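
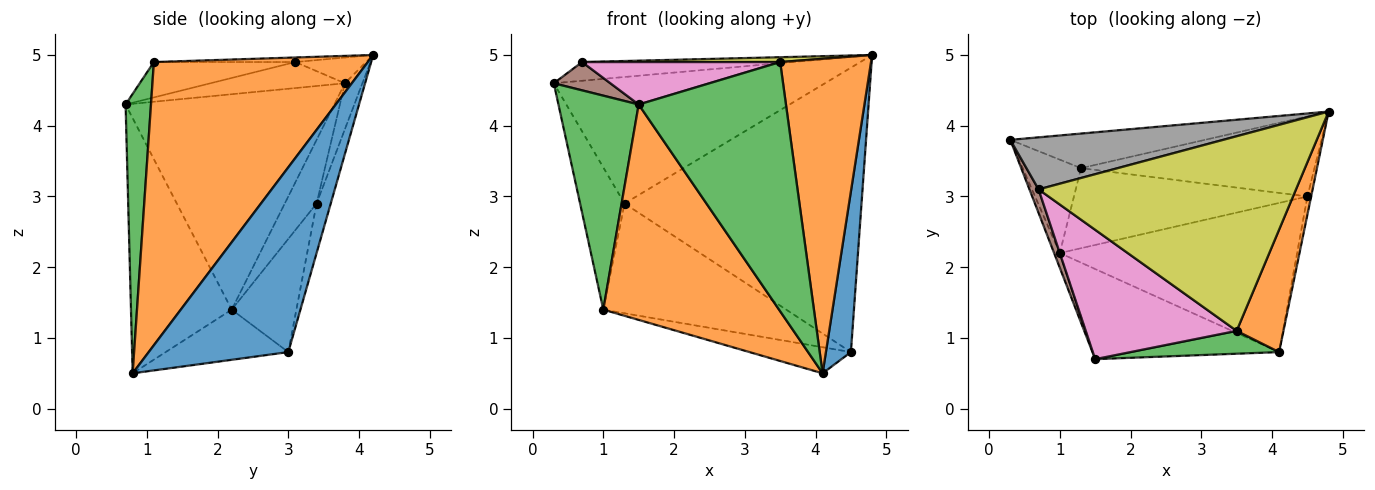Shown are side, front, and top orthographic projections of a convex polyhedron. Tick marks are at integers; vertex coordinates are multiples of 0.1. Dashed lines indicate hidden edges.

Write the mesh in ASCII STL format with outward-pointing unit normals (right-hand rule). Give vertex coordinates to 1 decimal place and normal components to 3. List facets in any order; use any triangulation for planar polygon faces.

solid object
 facet normal 0.984 -0.176 -0.020
  outer loop
   vertex 4.5 3.0 0.8
   vertex 4.8 4.2 5.0
   vertex 4.1 0.8 0.5
  endloop
 endfacet
 facet normal 0.910 -0.386 0.150
  outer loop
   vertex 3.5 1.1 4.9
   vertex 4.1 0.8 0.5
   vertex 4.8 4.2 5.0
  endloop
 endfacet
 facet normal 0.169 -0.981 0.090
  outer loop
   vertex 3.5 1.1 4.9
   vertex 1.5 0.7 4.3
   vertex 4.1 0.8 0.5
  endloop
 endfacet
 facet normal -0.062 0.963 -0.263
  outer loop
   vertex 1.3 3.4 2.9
   vertex 0.3 3.8 4.6
   vertex 4.8 4.2 5.0
  endloop
 endfacet
 facet normal -0.057 0.961 -0.270
  outer loop
   vertex 1.3 3.4 2.9
   vertex 4.8 4.2 5.0
   vertex 4.5 3.0 0.8
  endloop
 endfacet
 facet normal -0.877 -0.369 0.308
  outer loop
   vertex 0.7 3.1 4.9
   vertex 0.3 3.8 4.6
   vertex 1.5 0.7 4.3
  endloop
 endfacet
 facet normal -0.217 -0.304 0.927
  outer loop
   vertex 0.7 3.1 4.9
   vertex 1.5 0.7 4.3
   vertex 3.5 1.1 4.9
  endloop
 endfacet
 facet normal -0.113 0.336 0.935
  outer loop
   vertex 0.7 3.1 4.9
   vertex 4.8 4.2 5.0
   vertex 0.3 3.8 4.6
  endloop
 endfacet
 facet normal -0.018 -0.025 1.000
  outer loop
   vertex 0.7 3.1 4.9
   vertex 3.5 1.1 4.9
   vertex 4.8 4.2 5.0
  endloop
 endfacet
 facet normal -0.204 0.169 -0.964
  outer loop
   vertex 1.0 2.2 1.4
   vertex 4.5 3.0 0.8
   vertex 4.1 0.8 0.5
  endloop
 endfacet
 facet normal -0.275 0.777 -0.567
  outer loop
   vertex 1.0 2.2 1.4
   vertex 1.3 3.4 2.9
   vertex 4.5 3.0 0.8
  endloop
 endfacet
 facet normal -0.467 -0.816 -0.341
  outer loop
   vertex 1.0 2.2 1.4
   vertex 4.1 0.8 0.5
   vertex 1.5 0.7 4.3
  endloop
 endfacet
 facet normal -0.933 -0.359 -0.025
  outer loop
   vertex 1.0 2.2 1.4
   vertex 1.5 0.7 4.3
   vertex 0.3 3.8 4.6
  endloop
 endfacet
 facet normal -0.514 0.717 -0.471
  outer loop
   vertex 1.0 2.2 1.4
   vertex 0.3 3.8 4.6
   vertex 1.3 3.4 2.9
  endloop
 endfacet
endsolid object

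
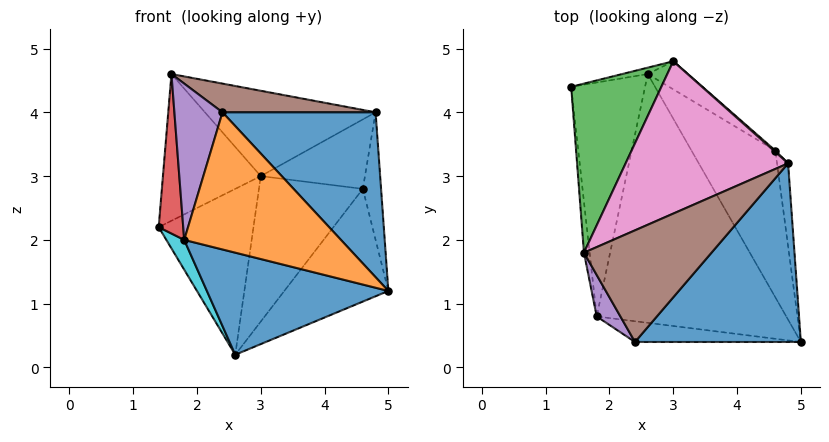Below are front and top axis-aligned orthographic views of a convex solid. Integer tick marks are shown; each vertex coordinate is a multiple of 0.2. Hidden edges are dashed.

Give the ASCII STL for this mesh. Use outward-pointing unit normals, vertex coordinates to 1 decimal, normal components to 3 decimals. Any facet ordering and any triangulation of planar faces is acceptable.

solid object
 facet normal 0.621 -0.532 0.576
  outer loop
   vertex 4.8 3.2 4.0
   vertex 2.4 0.4 4.0
   vertex 5.0 0.4 1.2
  endloop
 endfacet
 facet normal -0.159 -0.976 -0.148
  outer loop
   vertex 1.8 0.8 2.0
   vertex 5.0 0.4 1.2
   vertex 2.4 0.4 4.0
  endloop
 endfacet
 facet normal -0.476 0.576 0.664
  outer loop
   vertex 1.6 1.8 4.6
   vertex 3.0 4.8 3.0
   vertex 1.4 4.4 2.2
  endloop
 endfacet
 facet normal -0.993 -0.108 -0.035
  outer loop
   vertex 1.6 1.8 4.6
   vertex 1.4 4.4 2.2
   vertex 1.8 0.8 2.0
  endloop
 endfacet
 facet normal -0.832 -0.536 0.142
  outer loop
   vertex 1.6 1.8 4.6
   vertex 1.8 0.8 2.0
   vertex 2.4 0.4 4.0
  endloop
 endfacet
 facet normal 0.279 -0.239 0.930
  outer loop
   vertex 1.6 1.8 4.6
   vertex 2.4 0.4 4.0
   vertex 4.8 3.2 4.0
  endloop
 endfacet
 facet normal -0.050 0.488 0.871
  outer loop
   vertex 1.6 1.8 4.6
   vertex 4.8 3.2 4.0
   vertex 3.0 4.8 3.0
  endloop
 endfacet
 facet normal 0.972 0.198 -0.129
  outer loop
   vertex 4.6 3.4 2.8
   vertex 4.8 3.2 4.0
   vertex 5.0 0.4 1.2
  endloop
 endfacet
 facet normal 0.660 0.752 0.015
  outer loop
   vertex 4.6 3.4 2.8
   vertex 3.0 4.8 3.0
   vertex 4.8 3.2 4.0
  endloop
 endfacet
 facet normal -0.853 -0.066 -0.518
  outer loop
   vertex 2.6 4.6 0.2
   vertex 1.8 0.8 2.0
   vertex 1.4 4.4 2.2
  endloop
 endfacet
 facet normal -0.269 -0.366 -0.891
  outer loop
   vertex 2.6 4.6 0.2
   vertex 5.0 0.4 1.2
   vertex 1.8 0.8 2.0
  endloop
 endfacet
 facet normal -0.225 0.974 -0.037
  outer loop
   vertex 2.6 4.6 0.2
   vertex 1.4 4.4 2.2
   vertex 3.0 4.8 3.0
  endloop
 endfacet
 facet normal 0.813 0.355 -0.462
  outer loop
   vertex 2.6 4.6 0.2
   vertex 4.6 3.4 2.8
   vertex 5.0 0.4 1.2
  endloop
 endfacet
 facet normal 0.641 0.754 -0.145
  outer loop
   vertex 2.6 4.6 0.2
   vertex 3.0 4.8 3.0
   vertex 4.6 3.4 2.8
  endloop
 endfacet
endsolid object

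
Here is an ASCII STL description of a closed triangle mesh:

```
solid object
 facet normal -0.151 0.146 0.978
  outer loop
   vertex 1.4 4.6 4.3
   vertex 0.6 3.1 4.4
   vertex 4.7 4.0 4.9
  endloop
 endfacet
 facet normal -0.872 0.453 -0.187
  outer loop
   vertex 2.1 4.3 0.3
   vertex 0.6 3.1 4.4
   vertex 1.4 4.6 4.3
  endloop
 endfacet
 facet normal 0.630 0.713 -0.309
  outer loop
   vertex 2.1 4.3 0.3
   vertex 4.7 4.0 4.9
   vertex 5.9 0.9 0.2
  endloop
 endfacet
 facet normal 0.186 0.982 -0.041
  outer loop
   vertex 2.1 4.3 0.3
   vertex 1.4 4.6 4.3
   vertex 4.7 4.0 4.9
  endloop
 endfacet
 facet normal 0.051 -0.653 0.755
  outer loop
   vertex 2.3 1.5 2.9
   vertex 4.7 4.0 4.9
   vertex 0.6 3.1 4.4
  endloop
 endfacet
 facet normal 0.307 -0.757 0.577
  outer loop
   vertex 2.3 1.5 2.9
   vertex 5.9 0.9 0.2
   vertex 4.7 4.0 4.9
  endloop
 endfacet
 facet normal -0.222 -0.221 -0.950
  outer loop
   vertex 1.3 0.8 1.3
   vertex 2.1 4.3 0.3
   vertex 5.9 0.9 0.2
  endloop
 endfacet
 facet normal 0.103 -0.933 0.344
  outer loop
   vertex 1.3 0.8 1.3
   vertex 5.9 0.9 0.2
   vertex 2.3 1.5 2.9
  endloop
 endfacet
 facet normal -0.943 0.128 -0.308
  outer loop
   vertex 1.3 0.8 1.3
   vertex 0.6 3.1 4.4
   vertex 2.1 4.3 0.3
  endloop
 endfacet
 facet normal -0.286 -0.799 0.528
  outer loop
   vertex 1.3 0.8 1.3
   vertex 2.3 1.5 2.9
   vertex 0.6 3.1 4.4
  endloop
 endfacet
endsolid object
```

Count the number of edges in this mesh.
15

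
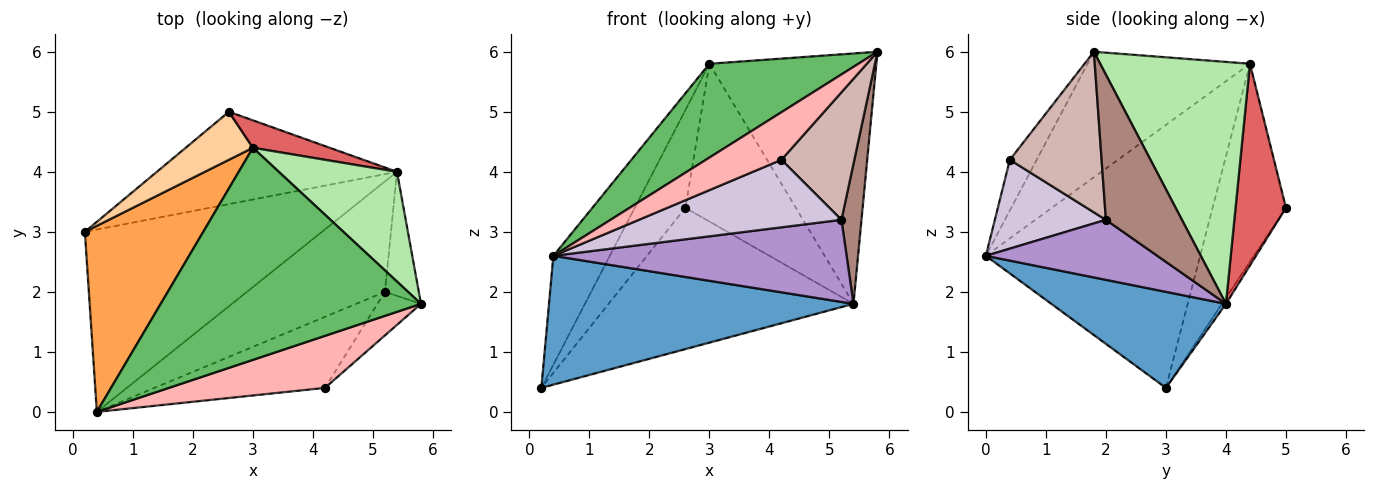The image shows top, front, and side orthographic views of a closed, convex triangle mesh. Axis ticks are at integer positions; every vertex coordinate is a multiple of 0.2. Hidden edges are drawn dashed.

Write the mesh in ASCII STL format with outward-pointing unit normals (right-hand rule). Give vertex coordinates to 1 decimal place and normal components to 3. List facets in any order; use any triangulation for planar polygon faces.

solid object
 facet normal 0.314 -0.548 -0.775
  outer loop
   vertex 5.4 4.0 1.8
   vertex 0.4 0.0 2.6
   vertex 0.2 3.0 0.4
  endloop
 endfacet
 facet normal -0.014 0.837 -0.547
  outer loop
   vertex 5.4 4.0 1.8
   vertex 0.2 3.0 0.4
   vertex 2.6 5.0 3.4
  endloop
 endfacet
 facet normal -0.887 0.234 0.399
  outer loop
   vertex 3.0 4.4 5.8
   vertex 0.2 3.0 0.4
   vertex 0.4 0.0 2.6
  endloop
 endfacet
 facet normal -0.792 0.547 0.269
  outer loop
   vertex 3.0 4.4 5.8
   vertex 2.6 5.0 3.4
   vertex 0.2 3.0 0.4
  endloop
 endfacet
 facet normal -0.403 -0.370 0.837
  outer loop
   vertex 3.0 4.4 5.8
   vertex 0.4 0.0 2.6
   vertex 5.8 1.8 6.0
  endloop
 endfacet
 facet normal 0.635 0.708 0.310
  outer loop
   vertex 3.0 4.4 5.8
   vertex 5.8 1.8 6.0
   vertex 5.4 4.0 1.8
  endloop
 endfacet
 facet normal 0.410 0.899 0.156
  outer loop
   vertex 3.0 4.4 5.8
   vertex 5.4 4.0 1.8
   vertex 2.6 5.0 3.4
  endloop
 endfacet
 facet normal -0.233 -0.656 0.718
  outer loop
   vertex 4.2 0.4 4.2
   vertex 5.8 1.8 6.0
   vertex 0.4 0.0 2.6
  endloop
 endfacet
 facet normal 0.329 -0.563 -0.758
  outer loop
   vertex 5.2 2.0 3.2
   vertex 0.4 0.0 2.6
   vertex 5.4 4.0 1.8
  endloop
 endfacet
 facet normal 0.353 -0.645 -0.678
  outer loop
   vertex 5.2 2.0 3.2
   vertex 4.2 0.4 4.2
   vertex 0.4 0.0 2.6
  endloop
 endfacet
 facet normal 0.943 -0.248 -0.220
  outer loop
   vertex 5.2 2.0 3.2
   vertex 5.4 4.0 1.8
   vertex 5.8 1.8 6.0
  endloop
 endfacet
 facet normal 0.766 -0.608 -0.208
  outer loop
   vertex 5.2 2.0 3.2
   vertex 5.8 1.8 6.0
   vertex 4.2 0.4 4.2
  endloop
 endfacet
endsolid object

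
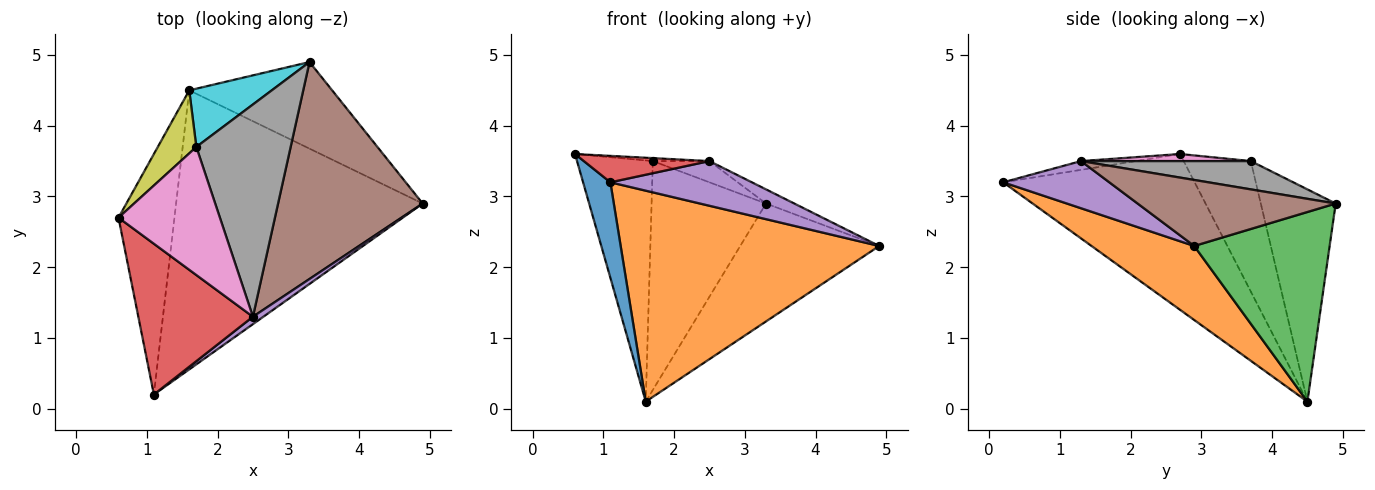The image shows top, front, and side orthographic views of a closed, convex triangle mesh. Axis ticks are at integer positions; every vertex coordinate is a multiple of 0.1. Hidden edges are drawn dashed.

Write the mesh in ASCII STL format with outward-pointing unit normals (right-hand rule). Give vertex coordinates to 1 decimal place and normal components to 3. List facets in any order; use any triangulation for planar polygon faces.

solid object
 facet normal -0.933 -0.133 -0.335
  outer loop
   vertex 1.6 4.5 0.1
   vertex 1.1 0.2 3.2
   vertex 0.6 2.7 3.6
  endloop
 endfacet
 facet normal 0.233 -0.586 -0.776
  outer loop
   vertex 1.6 4.5 0.1
   vertex 4.9 2.9 2.3
   vertex 1.1 0.2 3.2
  endloop
 endfacet
 facet normal 0.618 0.634 -0.466
  outer loop
   vertex 3.3 4.9 2.9
   vertex 4.9 2.9 2.3
   vertex 1.6 4.5 0.1
  endloop
 endfacet
 facet normal -0.075 -0.172 0.982
  outer loop
   vertex 2.5 1.3 3.5
   vertex 0.6 2.7 3.6
   vertex 1.1 0.2 3.2
  endloop
 endfacet
 facet normal 0.595 -0.793 0.132
  outer loop
   vertex 2.5 1.3 3.5
   vertex 1.1 0.2 3.2
   vertex 4.9 2.9 2.3
  endloop
 endfacet
 facet normal 0.415 0.059 0.908
  outer loop
   vertex 2.5 1.3 3.5
   vertex 4.9 2.9 2.3
   vertex 3.3 4.9 2.9
  endloop
 endfacet
 facet normal 0.070 0.023 0.997
  outer loop
   vertex 1.7 3.7 3.5
   vertex 0.6 2.7 3.6
   vertex 2.5 1.3 3.5
  endloop
 endfacet
 facet normal 0.286 0.095 0.953
  outer loop
   vertex 1.7 3.7 3.5
   vertex 2.5 1.3 3.5
   vertex 3.3 4.9 2.9
  endloop
 endfacet
 facet normal -0.651 0.735 0.192
  outer loop
   vertex 1.7 3.7 3.5
   vertex 1.6 4.5 0.1
   vertex 0.6 2.7 3.6
  endloop
 endfacet
 facet normal -0.536 0.818 0.208
  outer loop
   vertex 1.7 3.7 3.5
   vertex 3.3 4.9 2.9
   vertex 1.6 4.5 0.1
  endloop
 endfacet
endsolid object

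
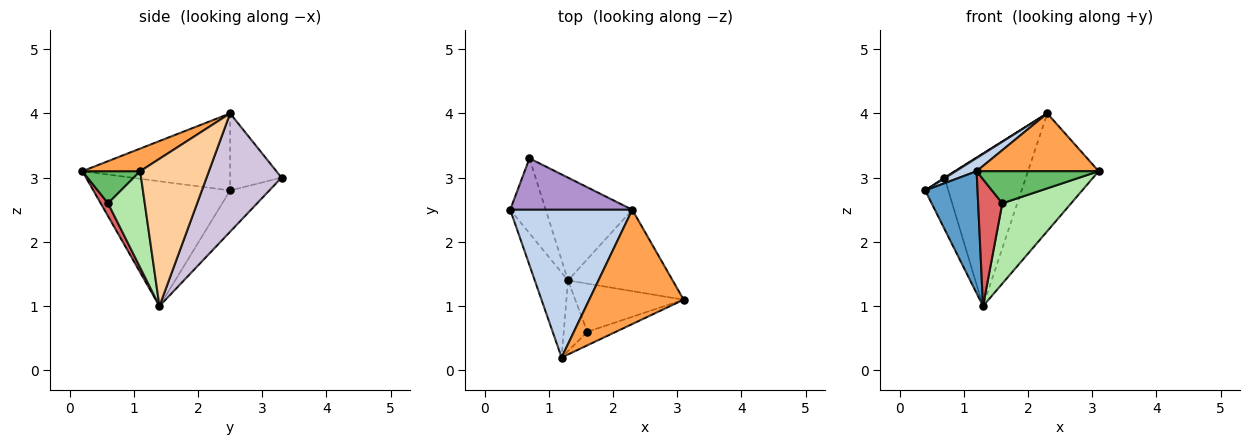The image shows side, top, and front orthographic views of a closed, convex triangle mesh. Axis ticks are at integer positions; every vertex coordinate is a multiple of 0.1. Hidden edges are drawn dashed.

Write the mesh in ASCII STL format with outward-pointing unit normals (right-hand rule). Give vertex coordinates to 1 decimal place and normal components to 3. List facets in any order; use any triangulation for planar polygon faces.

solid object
 facet normal -0.906 -0.347 -0.241
  outer loop
   vertex 1.3 1.4 1.0
   vertex 1.2 0.2 3.1
   vertex 0.4 2.5 2.8
  endloop
 endfacet
 facet normal -0.532 -0.075 0.843
  outer loop
   vertex 2.3 2.5 4.0
   vertex 0.4 2.5 2.8
   vertex 1.2 0.2 3.1
  endloop
 endfacet
 facet normal 0.209 -0.441 0.873
  outer loop
   vertex 2.3 2.5 4.0
   vertex 1.2 0.2 3.1
   vertex 3.1 1.1 3.1
  endloop
 endfacet
 facet normal 0.625 0.642 -0.444
  outer loop
   vertex 2.3 2.5 4.0
   vertex 3.1 1.1 3.1
   vertex 1.3 1.4 1.0
  endloop
 endfacet
 facet normal 0.400 -0.845 -0.356
  outer loop
   vertex 1.6 0.6 2.6
   vertex 3.1 1.1 3.1
   vertex 1.2 0.2 3.1
  endloop
 endfacet
 facet normal 0.416 -0.780 -0.468
  outer loop
   vertex 1.6 0.6 2.6
   vertex 1.3 1.4 1.0
   vertex 3.1 1.1 3.1
  endloop
 endfacet
 facet normal 0.257 -0.844 -0.470
  outer loop
   vertex 1.6 0.6 2.6
   vertex 1.2 0.2 3.1
   vertex 1.3 1.4 1.0
  endloop
 endfacet
 facet normal -0.692 0.408 -0.595
  outer loop
   vertex 0.7 3.3 3.0
   vertex 1.3 1.4 1.0
   vertex 0.4 2.5 2.8
  endloop
 endfacet
 facet normal -0.534 -0.011 0.845
  outer loop
   vertex 0.7 3.3 3.0
   vertex 0.4 2.5 2.8
   vertex 2.3 2.5 4.0
  endloop
 endfacet
 facet normal 0.607 0.659 -0.444
  outer loop
   vertex 0.7 3.3 3.0
   vertex 2.3 2.5 4.0
   vertex 1.3 1.4 1.0
  endloop
 endfacet
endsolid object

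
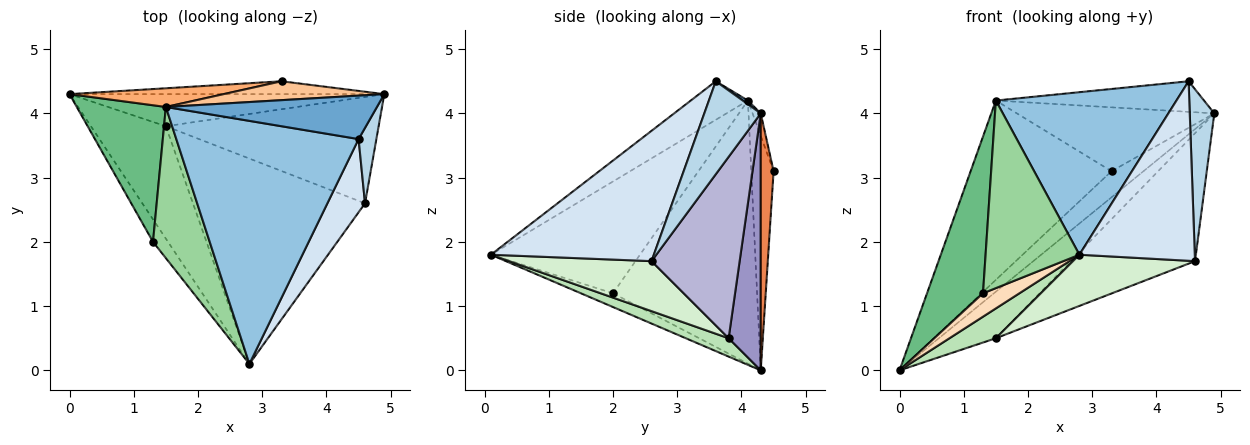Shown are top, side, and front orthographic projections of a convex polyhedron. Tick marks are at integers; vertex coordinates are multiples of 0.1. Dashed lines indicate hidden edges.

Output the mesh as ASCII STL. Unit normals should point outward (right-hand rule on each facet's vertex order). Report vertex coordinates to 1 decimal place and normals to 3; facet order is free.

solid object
 facet normal 0.014 0.576 0.817
  outer loop
   vertex 1.5 4.1 4.2
   vertex 4.5 3.6 4.5
   vertex 4.9 4.3 4.0
  endloop
 endfacet
 facet normal -0.173 -0.547 0.819
  outer loop
   vertex 1.5 4.1 4.2
   vertex 2.8 0.1 1.8
   vertex 4.5 3.6 4.5
  endloop
 endfacet
 facet normal 0.903 -0.393 0.173
  outer loop
   vertex 4.6 2.6 1.7
   vertex 4.9 4.3 4.0
   vertex 4.5 3.6 4.5
  endloop
 endfacet
 facet normal 0.794 -0.563 0.229
  outer loop
   vertex 4.6 2.6 1.7
   vertex 4.5 3.6 4.5
   vertex 2.8 0.1 1.8
  endloop
 endfacet
 facet normal 0.339 0.844 -0.416
  outer loop
   vertex 3.3 4.5 3.1
   vertex 4.9 4.3 4.0
   vertex 0.0 4.3 0.0
  endloop
 endfacet
 facet normal -0.156 0.982 0.102
  outer loop
   vertex 3.3 4.5 3.1
   vertex 0.0 4.3 0.0
   vertex 1.5 4.1 4.2
  endloop
 endfacet
 facet normal -0.040 0.958 0.283
  outer loop
   vertex 3.3 4.5 3.1
   vertex 1.5 4.1 4.2
   vertex 4.9 4.3 4.0
  endloop
 endfacet
 facet normal -0.537 -0.608 -0.585
  outer loop
   vertex 1.3 2.0 1.2
   vertex 0.0 4.3 0.0
   vertex 2.8 0.1 1.8
  endloop
 endfacet
 facet normal -0.889 -0.345 0.301
  outer loop
   vertex 1.3 2.0 1.2
   vertex 1.5 4.1 4.2
   vertex 0.0 4.3 0.0
  endloop
 endfacet
 facet normal -0.778 -0.489 0.394
  outer loop
   vertex 1.3 2.0 1.2
   vertex 2.8 0.1 1.8
   vertex 1.5 4.1 4.2
  endloop
 endfacet
 facet normal 0.230 -0.250 -0.941
  outer loop
   vertex 1.5 3.8 0.5
   vertex 2.8 0.1 1.8
   vertex 0.0 4.3 0.0
  endloop
 endfacet
 facet normal 0.271 -0.233 -0.934
  outer loop
   vertex 1.5 3.8 0.5
   vertex 4.6 2.6 1.7
   vertex 2.8 0.1 1.8
  endloop
 endfacet
 facet normal 0.421 0.747 -0.515
  outer loop
   vertex 1.5 3.8 0.5
   vertex 0.0 4.3 0.0
   vertex 4.9 4.3 4.0
  endloop
 endfacet
 facet normal 0.479 0.675 -0.561
  outer loop
   vertex 1.5 3.8 0.5
   vertex 4.9 4.3 4.0
   vertex 4.6 2.6 1.7
  endloop
 endfacet
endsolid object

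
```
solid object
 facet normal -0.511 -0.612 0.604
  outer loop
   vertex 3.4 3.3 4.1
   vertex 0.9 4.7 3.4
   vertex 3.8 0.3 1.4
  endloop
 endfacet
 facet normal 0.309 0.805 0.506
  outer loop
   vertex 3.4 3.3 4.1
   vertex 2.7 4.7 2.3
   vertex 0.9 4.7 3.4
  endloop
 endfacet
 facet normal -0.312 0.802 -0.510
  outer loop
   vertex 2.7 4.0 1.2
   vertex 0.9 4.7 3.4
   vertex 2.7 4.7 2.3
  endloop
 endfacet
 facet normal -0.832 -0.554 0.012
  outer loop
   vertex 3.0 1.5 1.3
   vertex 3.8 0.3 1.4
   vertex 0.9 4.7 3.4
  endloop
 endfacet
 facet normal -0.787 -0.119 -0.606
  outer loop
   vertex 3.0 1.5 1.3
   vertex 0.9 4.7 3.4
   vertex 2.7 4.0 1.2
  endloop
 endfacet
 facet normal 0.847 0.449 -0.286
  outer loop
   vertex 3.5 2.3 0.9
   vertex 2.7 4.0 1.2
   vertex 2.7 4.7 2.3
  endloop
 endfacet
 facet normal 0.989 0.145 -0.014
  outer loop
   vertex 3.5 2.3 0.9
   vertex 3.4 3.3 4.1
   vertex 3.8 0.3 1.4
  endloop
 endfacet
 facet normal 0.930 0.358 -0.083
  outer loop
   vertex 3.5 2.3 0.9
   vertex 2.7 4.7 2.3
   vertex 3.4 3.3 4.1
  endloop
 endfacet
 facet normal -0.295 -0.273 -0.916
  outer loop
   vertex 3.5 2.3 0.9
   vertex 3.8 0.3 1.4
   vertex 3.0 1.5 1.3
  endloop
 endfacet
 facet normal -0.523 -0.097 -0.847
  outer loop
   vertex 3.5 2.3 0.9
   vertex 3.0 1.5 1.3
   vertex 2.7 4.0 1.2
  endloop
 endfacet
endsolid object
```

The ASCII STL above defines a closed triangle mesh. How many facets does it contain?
10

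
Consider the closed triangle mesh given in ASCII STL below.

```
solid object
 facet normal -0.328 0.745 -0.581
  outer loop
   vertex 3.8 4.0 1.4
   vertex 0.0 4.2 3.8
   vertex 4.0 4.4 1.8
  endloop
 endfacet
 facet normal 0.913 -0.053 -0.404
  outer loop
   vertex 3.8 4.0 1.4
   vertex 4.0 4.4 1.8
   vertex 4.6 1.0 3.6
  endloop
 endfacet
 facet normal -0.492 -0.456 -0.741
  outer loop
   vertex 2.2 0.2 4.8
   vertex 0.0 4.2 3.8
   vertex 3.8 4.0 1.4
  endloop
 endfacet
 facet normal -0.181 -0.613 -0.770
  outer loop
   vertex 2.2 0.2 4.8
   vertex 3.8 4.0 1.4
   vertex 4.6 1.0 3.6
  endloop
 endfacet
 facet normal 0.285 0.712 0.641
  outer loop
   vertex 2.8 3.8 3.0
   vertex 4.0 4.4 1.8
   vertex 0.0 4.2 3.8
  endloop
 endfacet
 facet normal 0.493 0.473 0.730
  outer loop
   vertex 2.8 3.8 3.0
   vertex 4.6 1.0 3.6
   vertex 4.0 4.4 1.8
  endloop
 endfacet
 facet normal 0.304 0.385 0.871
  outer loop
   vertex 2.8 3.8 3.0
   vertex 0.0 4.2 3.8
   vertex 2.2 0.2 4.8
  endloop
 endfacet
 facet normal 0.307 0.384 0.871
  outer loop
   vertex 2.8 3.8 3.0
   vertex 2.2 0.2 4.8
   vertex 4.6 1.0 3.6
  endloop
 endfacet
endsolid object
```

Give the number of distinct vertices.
6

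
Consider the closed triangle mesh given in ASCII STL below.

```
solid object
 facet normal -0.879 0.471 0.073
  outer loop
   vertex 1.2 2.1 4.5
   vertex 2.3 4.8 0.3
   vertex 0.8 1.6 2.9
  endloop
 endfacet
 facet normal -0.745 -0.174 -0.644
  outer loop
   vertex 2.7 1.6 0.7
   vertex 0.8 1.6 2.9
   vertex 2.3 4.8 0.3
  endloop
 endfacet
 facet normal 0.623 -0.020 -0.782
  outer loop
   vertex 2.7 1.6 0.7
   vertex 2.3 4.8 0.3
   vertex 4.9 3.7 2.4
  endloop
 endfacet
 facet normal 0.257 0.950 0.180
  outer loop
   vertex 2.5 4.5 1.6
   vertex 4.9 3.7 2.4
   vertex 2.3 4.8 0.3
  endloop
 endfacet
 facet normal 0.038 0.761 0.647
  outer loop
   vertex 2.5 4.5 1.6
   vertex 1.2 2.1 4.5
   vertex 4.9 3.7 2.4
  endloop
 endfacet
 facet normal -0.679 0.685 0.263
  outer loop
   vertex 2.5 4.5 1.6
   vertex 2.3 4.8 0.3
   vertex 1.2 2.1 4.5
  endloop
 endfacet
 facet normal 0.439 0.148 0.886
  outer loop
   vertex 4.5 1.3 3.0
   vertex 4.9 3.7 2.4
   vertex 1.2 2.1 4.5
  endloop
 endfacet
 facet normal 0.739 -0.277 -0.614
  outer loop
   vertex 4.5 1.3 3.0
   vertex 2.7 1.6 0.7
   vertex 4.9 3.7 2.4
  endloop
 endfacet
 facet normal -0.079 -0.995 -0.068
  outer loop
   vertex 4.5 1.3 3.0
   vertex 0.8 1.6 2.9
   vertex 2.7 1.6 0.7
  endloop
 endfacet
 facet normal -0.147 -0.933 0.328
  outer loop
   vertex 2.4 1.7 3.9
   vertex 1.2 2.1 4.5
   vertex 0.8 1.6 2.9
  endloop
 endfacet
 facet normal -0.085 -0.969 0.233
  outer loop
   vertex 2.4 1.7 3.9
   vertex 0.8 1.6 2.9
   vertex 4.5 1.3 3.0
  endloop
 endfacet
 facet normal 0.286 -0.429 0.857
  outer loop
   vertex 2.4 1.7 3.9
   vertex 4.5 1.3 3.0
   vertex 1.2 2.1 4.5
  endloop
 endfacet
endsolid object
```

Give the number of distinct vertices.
8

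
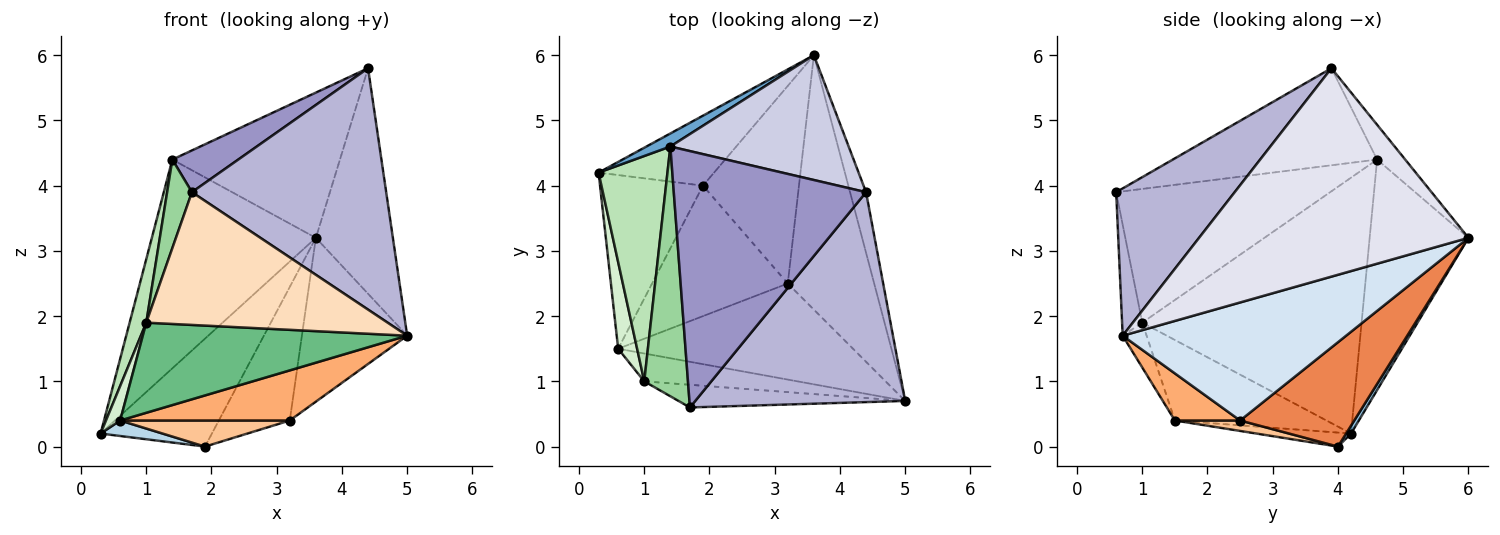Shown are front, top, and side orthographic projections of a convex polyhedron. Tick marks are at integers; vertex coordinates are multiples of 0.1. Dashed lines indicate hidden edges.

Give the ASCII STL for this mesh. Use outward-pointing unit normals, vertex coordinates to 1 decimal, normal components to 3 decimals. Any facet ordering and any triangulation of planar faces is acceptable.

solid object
 facet normal -0.515 0.855 0.053
  outer loop
   vertex 1.4 4.6 4.4
   vertex 3.6 6.0 3.2
   vertex 0.3 4.2 0.2
  endloop
 endfacet
 facet normal 0.037 0.839 -0.544
  outer loop
   vertex 1.9 4.0 0.0
   vertex 0.3 4.2 0.2
   vertex 3.6 6.0 3.2
  endloop
 endfacet
 facet normal -0.134 -0.088 -0.987
  outer loop
   vertex 0.6 1.5 0.4
   vertex 0.3 4.2 0.2
   vertex 1.9 4.0 0.0
  endloop
 endfacet
 facet normal 0.754 0.355 -0.552
  outer loop
   vertex 3.2 2.5 0.4
   vertex 3.6 6.0 3.2
   vertex 5.0 0.7 1.7
  endloop
 endfacet
 facet normal 0.669 0.416 -0.616
  outer loop
   vertex 3.2 2.5 0.4
   vertex 1.9 4.0 0.0
   vertex 3.6 6.0 3.2
  endloop
 endfacet
 facet normal 0.175 -0.455 -0.873
  outer loop
   vertex 3.2 2.5 0.4
   vertex 5.0 0.7 1.7
   vertex 0.6 1.5 0.4
  endloop
 endfacet
 facet normal 0.075 -0.196 -0.978
  outer loop
   vertex 3.2 2.5 0.4
   vertex 0.6 1.5 0.4
   vertex 1.9 4.0 0.0
  endloop
 endfacet
 facet normal -0.082 -0.982 -0.168
  outer loop
   vertex 1.0 1.0 1.9
   vertex 5.0 0.7 1.7
   vertex 1.7 0.6 3.9
  endloop
 endfacet
 facet normal -0.086 -0.952 -0.294
  outer loop
   vertex 1.0 1.0 1.9
   vertex 0.6 1.5 0.4
   vertex 5.0 0.7 1.7
  endloop
 endfacet
 facet normal -0.945 -0.109 0.309
  outer loop
   vertex 1.0 1.0 1.9
   vertex 1.7 0.6 3.9
   vertex 1.4 4.6 4.4
  endloop
 endfacet
 facet normal -0.963 -0.073 0.259
  outer loop
   vertex 1.0 1.0 1.9
   vertex 1.4 4.6 4.4
   vertex 0.3 4.2 0.2
  endloop
 endfacet
 facet normal -0.969 -0.091 0.228
  outer loop
   vertex 1.0 1.0 1.9
   vertex 0.3 4.2 0.2
   vertex 0.6 1.5 0.4
  endloop
 endfacet
 facet normal -0.446 -0.144 0.883
  outer loop
   vertex 4.4 3.9 5.8
   vertex 1.4 4.6 4.4
   vertex 1.7 0.6 3.9
  endloop
 endfacet
 facet normal 0.418 -0.685 0.596
  outer loop
   vertex 4.4 3.9 5.8
   vertex 1.7 0.6 3.9
   vertex 5.0 0.7 1.7
  endloop
 endfacet
 facet normal -0.126 0.752 0.647
  outer loop
   vertex 4.4 3.9 5.8
   vertex 3.6 6.0 3.2
   vertex 1.4 4.6 4.4
  endloop
 endfacet
 facet normal 0.959 0.274 -0.074
  outer loop
   vertex 4.4 3.9 5.8
   vertex 5.0 0.7 1.7
   vertex 3.6 6.0 3.2
  endloop
 endfacet
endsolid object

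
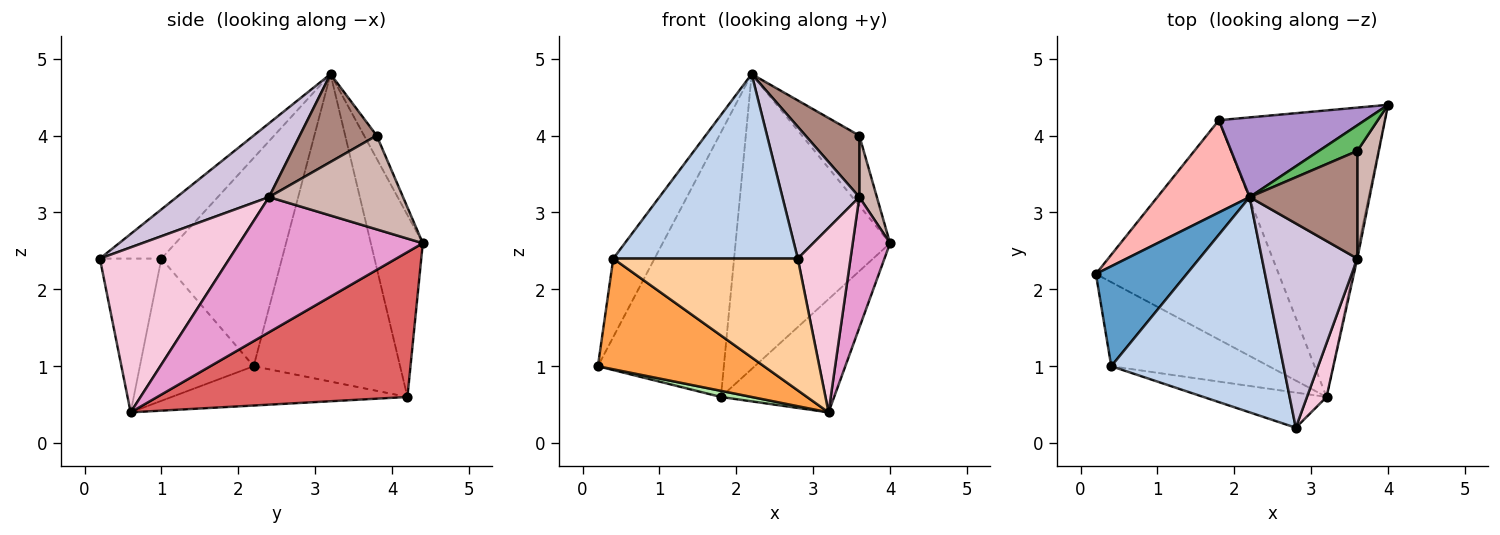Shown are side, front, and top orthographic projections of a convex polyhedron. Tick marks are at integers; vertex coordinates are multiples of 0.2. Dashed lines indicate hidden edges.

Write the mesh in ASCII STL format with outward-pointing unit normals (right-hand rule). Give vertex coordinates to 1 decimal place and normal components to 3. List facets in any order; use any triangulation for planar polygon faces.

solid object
 facet normal -0.875 0.299 0.382
  outer loop
   vertex 0.4 1.0 2.4
   vertex 2.2 3.2 4.8
   vertex 0.2 2.2 1.0
  endloop
 endfacet
 facet normal -0.212 -0.636 0.742
  outer loop
   vertex 0.4 1.0 2.4
   vertex 2.8 0.2 2.4
   vertex 2.2 3.2 4.8
  endloop
 endfacet
 facet normal -0.479 -0.699 -0.531
  outer loop
   vertex 0.4 1.0 2.4
   vertex 0.2 2.2 1.0
   vertex 3.2 0.6 0.4
  endloop
 endfacet
 facet normal -0.307 -0.920 -0.245
  outer loop
   vertex 0.4 1.0 2.4
   vertex 3.2 0.6 0.4
   vertex 2.8 0.2 2.4
  endloop
 endfacet
 facet normal -0.202 0.920 0.337
  outer loop
   vertex 3.6 3.8 4.0
   vertex 4.0 4.4 2.6
   vertex 2.2 3.2 4.8
  endloop
 endfacet
 facet normal -0.210 -0.027 -0.977
  outer loop
   vertex 1.8 4.2 0.6
   vertex 3.2 0.6 0.4
   vertex 0.2 2.2 1.0
  endloop
 endfacet
 facet normal 0.630 0.285 -0.722
  outer loop
   vertex 1.8 4.2 0.6
   vertex 4.0 4.4 2.6
   vertex 3.2 0.6 0.4
  endloop
 endfacet
 facet normal -0.739 0.636 0.222
  outer loop
   vertex 1.8 4.2 0.6
   vertex 0.2 2.2 1.0
   vertex 2.2 3.2 4.8
  endloop
 endfacet
 facet normal -0.309 0.918 0.248
  outer loop
   vertex 1.8 4.2 0.6
   vertex 2.2 3.2 4.8
   vertex 4.0 4.4 2.6
  endloop
 endfacet
 facet normal 0.545 -0.454 0.704
  outer loop
   vertex 3.6 2.4 3.2
   vertex 2.2 3.2 4.8
   vertex 2.8 0.2 2.4
  endloop
 endfacet
 facet normal 0.578 -0.405 0.708
  outer loop
   vertex 3.6 2.4 3.2
   vertex 3.6 3.8 4.0
   vertex 2.2 3.2 4.8
  endloop
 endfacet
 facet normal 0.967 -0.127 0.222
  outer loop
   vertex 3.6 2.4 3.2
   vertex 4.0 4.4 2.6
   vertex 3.6 3.8 4.0
  endloop
 endfacet
 facet normal 0.980 -0.199 -0.012
  outer loop
   vertex 3.6 2.4 3.2
   vertex 3.2 0.6 0.4
   vertex 4.0 4.4 2.6
  endloop
 endfacet
 facet normal 0.921 -0.375 0.109
  outer loop
   vertex 3.6 2.4 3.2
   vertex 2.8 0.2 2.4
   vertex 3.2 0.6 0.4
  endloop
 endfacet
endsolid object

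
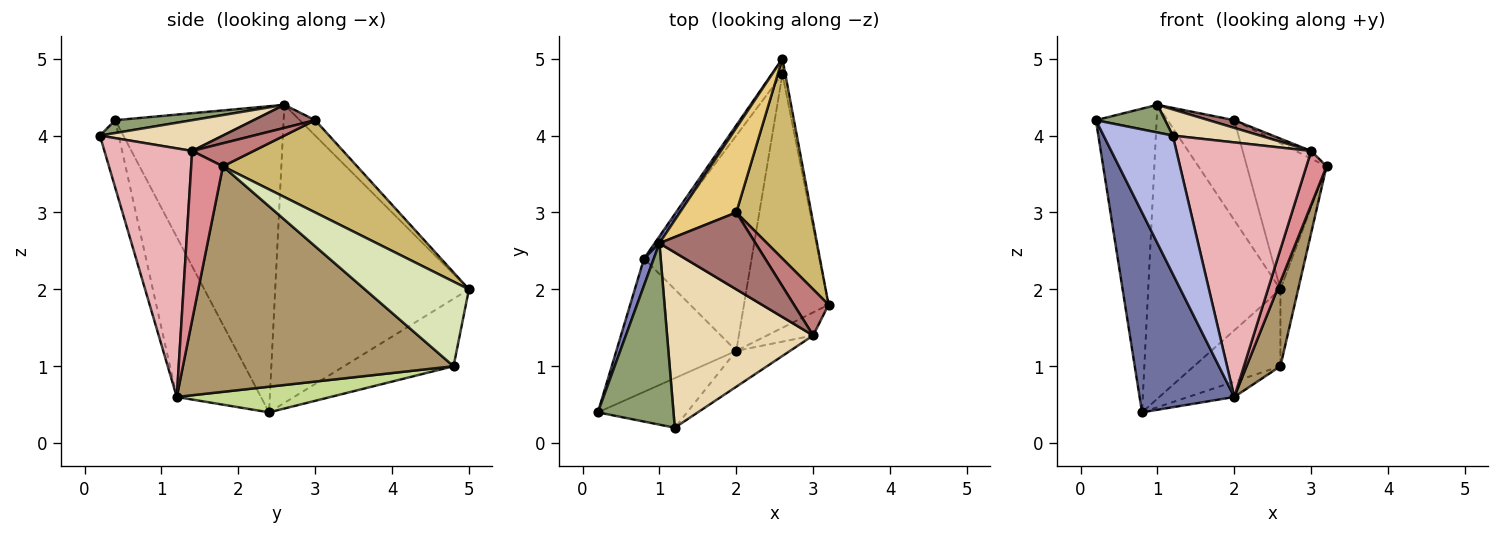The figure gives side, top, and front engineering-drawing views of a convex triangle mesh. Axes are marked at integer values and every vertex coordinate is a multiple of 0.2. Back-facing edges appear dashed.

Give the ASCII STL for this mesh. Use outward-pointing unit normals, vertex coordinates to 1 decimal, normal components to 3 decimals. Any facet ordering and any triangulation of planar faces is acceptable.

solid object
 facet normal -0.595 -0.669 -0.446
  outer loop
   vertex 2.0 1.2 0.6
   vertex 0.2 0.4 4.2
   vertex 0.8 2.4 0.4
  endloop
 endfacet
 facet normal -0.940 0.339 0.030
  outer loop
   vertex 1.0 2.6 4.4
   vertex 0.8 2.4 0.4
   vertex 0.2 0.4 4.2
  endloop
 endfacet
 facet normal -0.826 0.564 0.013
  outer loop
   vertex 1.0 2.6 4.4
   vertex 2.6 5.0 2.0
   vertex 0.8 2.4 0.4
  endloop
 endfacet
 facet normal -0.248 -0.912 -0.327
  outer loop
   vertex 1.2 0.2 4.0
   vertex 0.2 0.4 4.2
   vertex 2.0 1.2 0.6
  endloop
 endfacet
 facet normal 0.165 -0.149 0.975
  outer loop
   vertex 1.2 0.2 4.0
   vertex 1.0 2.6 4.4
   vertex 0.2 0.4 4.2
  endloop
 endfacet
 facet normal -0.779 0.615 -0.123
  outer loop
   vertex 2.6 4.8 1.0
   vertex 0.8 2.4 0.4
   vertex 2.6 5.0 2.0
  endloop
 endfacet
 facet normal 0.231 0.069 -0.970
  outer loop
   vertex 2.6 4.8 1.0
   vertex 2.0 1.2 0.6
   vertex 0.8 2.4 0.4
  endloop
 endfacet
 facet normal 0.985 0.168 -0.034
  outer loop
   vertex 2.6 4.8 1.0
   vertex 2.6 5.0 2.0
   vertex 3.2 1.8 3.6
  endloop
 endfacet
 facet normal 0.930 -0.116 -0.349
  outer loop
   vertex 2.6 4.8 1.0
   vertex 3.2 1.8 3.6
   vertex 2.0 1.2 0.6
  endloop
 endfacet
 facet normal 0.705 0.419 0.573
  outer loop
   vertex 2.0 3.0 4.2
   vertex 3.2 1.8 3.6
   vertex 2.6 5.0 2.0
  endloop
 endfacet
 facet normal -0.173 0.752 0.636
  outer loop
   vertex 2.0 3.0 4.2
   vertex 2.6 5.0 2.0
   vertex 1.0 2.6 4.4
  endloop
 endfacet
 facet normal 0.204 -0.144 0.968
  outer loop
   vertex 3.0 1.4 3.8
   vertex 1.0 2.6 4.4
   vertex 1.2 0.2 4.0
  endloop
 endfacet
 facet normal 0.232 -0.097 0.968
  outer loop
   vertex 3.0 1.4 3.8
   vertex 2.0 3.0 4.2
   vertex 1.0 2.6 4.4
  endloop
 endfacet
 facet normal 0.549 0.137 0.824
  outer loop
   vertex 3.0 1.4 3.8
   vertex 3.2 1.8 3.6
   vertex 2.0 3.0 4.2
  endloop
 endfacet
 facet normal 0.822 -0.523 -0.224
  outer loop
   vertex 3.0 1.4 3.8
   vertex 2.0 1.2 0.6
   vertex 3.2 1.8 3.6
  endloop
 endfacet
 facet normal 0.542 -0.832 -0.117
  outer loop
   vertex 3.0 1.4 3.8
   vertex 1.2 0.2 4.0
   vertex 2.0 1.2 0.6
  endloop
 endfacet
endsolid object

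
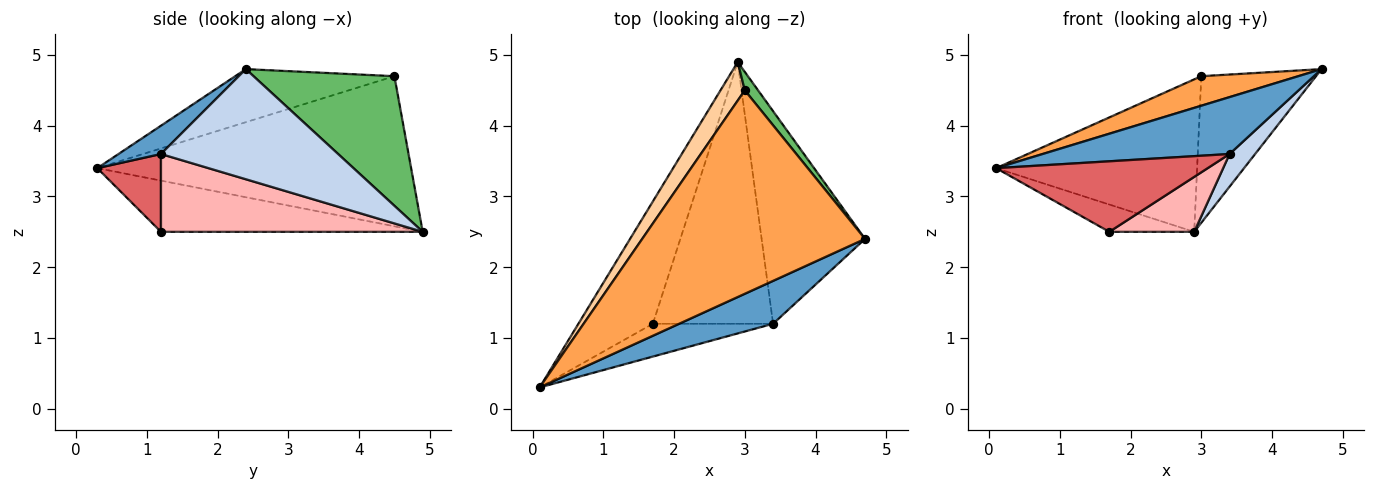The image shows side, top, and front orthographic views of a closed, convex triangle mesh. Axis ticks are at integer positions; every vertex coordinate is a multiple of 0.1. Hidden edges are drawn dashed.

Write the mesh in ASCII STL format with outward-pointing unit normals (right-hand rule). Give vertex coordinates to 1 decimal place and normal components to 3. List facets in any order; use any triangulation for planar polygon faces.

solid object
 facet normal 0.178 -0.786 0.592
  outer loop
   vertex 3.4 1.2 3.6
   vertex 4.7 2.4 4.8
   vertex 0.1 0.3 3.4
  endloop
 endfacet
 facet normal 0.725 -0.104 -0.681
  outer loop
   vertex 3.4 1.2 3.6
   vertex 2.9 4.9 2.5
   vertex 4.7 2.4 4.8
  endloop
 endfacet
 facet normal -0.229 -0.140 0.963
  outer loop
   vertex 3.0 4.5 4.7
   vertex 0.1 0.3 3.4
   vertex 4.7 2.4 4.8
  endloop
 endfacet
 facet normal -0.834 0.534 0.135
  outer loop
   vertex 3.0 4.5 4.7
   vertex 2.9 4.9 2.5
   vertex 0.1 0.3 3.4
  endloop
 endfacet
 facet normal 0.773 0.629 0.079
  outer loop
   vertex 3.0 4.5 4.7
   vertex 4.7 2.4 4.8
   vertex 2.9 4.9 2.5
  endloop
 endfacet
 facet normal -0.557 0.181 -0.810
  outer loop
   vertex 1.7 1.2 2.5
   vertex 0.1 0.3 3.4
   vertex 2.9 4.9 2.5
  endloop
 endfacet
 facet normal 0.263 -0.875 -0.407
  outer loop
   vertex 1.7 1.2 2.5
   vertex 3.4 1.2 3.6
   vertex 0.1 0.3 3.4
  endloop
 endfacet
 facet normal 0.535 -0.174 -0.827
  outer loop
   vertex 1.7 1.2 2.5
   vertex 2.9 4.9 2.5
   vertex 3.4 1.2 3.6
  endloop
 endfacet
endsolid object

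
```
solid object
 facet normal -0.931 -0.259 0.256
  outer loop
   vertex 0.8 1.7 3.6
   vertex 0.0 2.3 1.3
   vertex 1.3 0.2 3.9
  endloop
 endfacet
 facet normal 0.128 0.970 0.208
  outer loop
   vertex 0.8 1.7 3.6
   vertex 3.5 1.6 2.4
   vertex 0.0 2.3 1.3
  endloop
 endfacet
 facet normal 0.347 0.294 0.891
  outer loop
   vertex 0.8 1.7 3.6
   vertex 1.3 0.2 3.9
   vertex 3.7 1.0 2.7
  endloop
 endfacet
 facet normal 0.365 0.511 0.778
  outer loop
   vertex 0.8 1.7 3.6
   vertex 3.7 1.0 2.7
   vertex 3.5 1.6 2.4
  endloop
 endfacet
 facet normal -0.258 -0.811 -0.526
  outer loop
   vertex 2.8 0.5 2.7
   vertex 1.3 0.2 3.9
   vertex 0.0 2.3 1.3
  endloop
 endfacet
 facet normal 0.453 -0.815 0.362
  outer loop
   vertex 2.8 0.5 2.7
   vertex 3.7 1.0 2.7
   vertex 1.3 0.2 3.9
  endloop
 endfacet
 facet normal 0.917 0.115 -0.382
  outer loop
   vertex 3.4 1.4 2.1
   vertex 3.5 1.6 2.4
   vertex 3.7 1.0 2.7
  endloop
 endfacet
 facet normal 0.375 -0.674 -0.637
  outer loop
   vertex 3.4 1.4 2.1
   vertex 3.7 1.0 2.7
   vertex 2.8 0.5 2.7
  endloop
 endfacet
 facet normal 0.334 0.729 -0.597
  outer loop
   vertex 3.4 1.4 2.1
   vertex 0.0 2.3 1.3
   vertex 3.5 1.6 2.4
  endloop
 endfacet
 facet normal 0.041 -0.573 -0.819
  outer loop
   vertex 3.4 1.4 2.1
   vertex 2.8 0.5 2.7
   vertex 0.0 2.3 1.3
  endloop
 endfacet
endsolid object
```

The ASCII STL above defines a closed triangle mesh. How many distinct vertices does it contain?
7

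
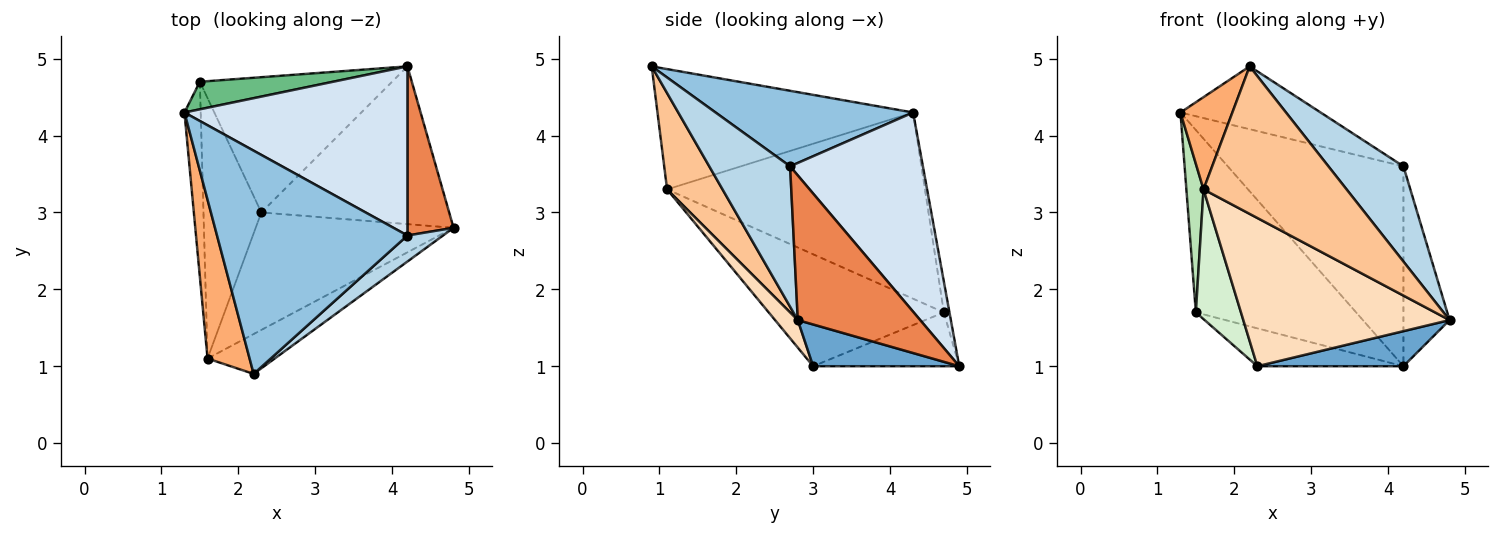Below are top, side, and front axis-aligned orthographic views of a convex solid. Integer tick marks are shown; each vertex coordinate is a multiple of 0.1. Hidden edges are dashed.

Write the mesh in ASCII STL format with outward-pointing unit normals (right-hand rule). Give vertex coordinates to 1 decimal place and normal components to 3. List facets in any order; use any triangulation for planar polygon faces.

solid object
 facet normal 0.212 -0.212 -0.954
  outer loop
   vertex 4.2 4.9 1.0
   vertex 4.8 2.8 1.6
   vertex 2.3 3.0 1.0
  endloop
 endfacet
 facet normal 0.357 0.253 0.899
  outer loop
   vertex 4.2 2.7 3.6
   vertex 1.3 4.3 4.3
   vertex 2.2 0.9 4.9
  endloop
 endfacet
 facet normal 0.721 -0.669 0.183
  outer loop
   vertex 4.2 2.7 3.6
   vertex 2.2 0.9 4.9
   vertex 4.8 2.8 1.6
  endloop
 endfacet
 facet normal 0.500 0.661 0.559
  outer loop
   vertex 4.2 2.7 3.6
   vertex 4.2 4.9 1.0
   vertex 1.3 4.3 4.3
  endloop
 endfacet
 facet normal 0.897 0.338 0.286
  outer loop
   vertex 4.2 2.7 3.6
   vertex 4.8 2.8 1.6
   vertex 4.2 4.9 1.0
  endloop
 endfacet
 facet normal -0.927 -0.188 0.324
  outer loop
   vertex 1.6 1.1 3.3
   vertex 2.2 0.9 4.9
   vertex 1.3 4.3 4.3
  endloop
 endfacet
 facet normal 0.350 -0.904 -0.244
  outer loop
   vertex 1.6 1.1 3.3
   vertex 4.8 2.8 1.6
   vertex 2.2 0.9 4.9
  endloop
 endfacet
 facet normal 0.086 -0.781 -0.619
  outer loop
   vertex 1.6 1.1 3.3
   vertex 2.3 3.0 1.0
   vertex 4.8 2.8 1.6
  endloop
 endfacet
 facet normal -0.034 0.988 0.149
  outer loop
   vertex 1.5 4.7 1.7
   vertex 1.3 4.3 4.3
   vertex 4.2 4.9 1.0
  endloop
 endfacet
 facet normal -0.260 0.260 -0.930
  outer loop
   vertex 1.5 4.7 1.7
   vertex 4.2 4.9 1.0
   vertex 2.3 3.0 1.0
  endloop
 endfacet
 facet normal -0.994 -0.066 -0.087
  outer loop
   vertex 1.5 4.7 1.7
   vertex 1.6 1.1 3.3
   vertex 1.3 4.3 4.3
  endloop
 endfacet
 facet normal -0.866 -0.223 -0.448
  outer loop
   vertex 1.5 4.7 1.7
   vertex 2.3 3.0 1.0
   vertex 1.6 1.1 3.3
  endloop
 endfacet
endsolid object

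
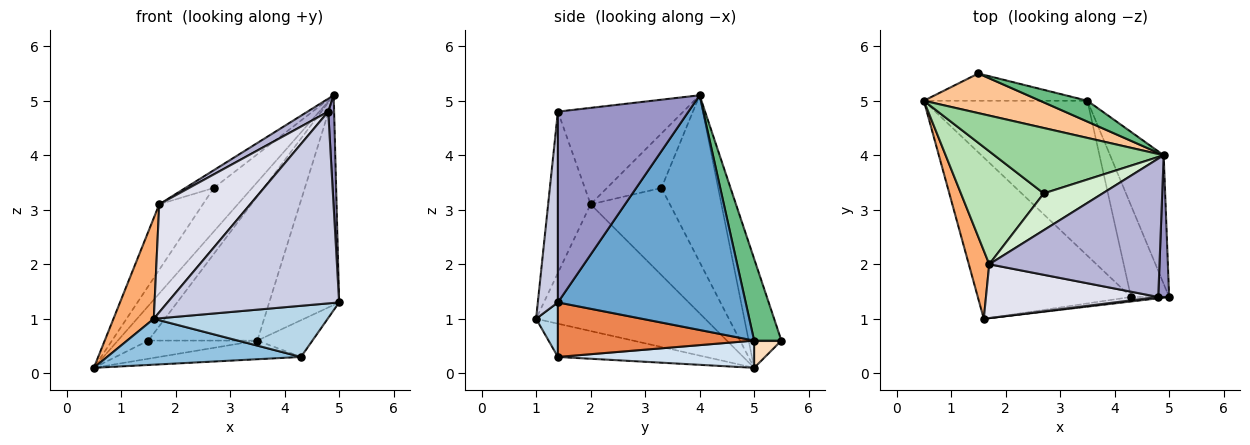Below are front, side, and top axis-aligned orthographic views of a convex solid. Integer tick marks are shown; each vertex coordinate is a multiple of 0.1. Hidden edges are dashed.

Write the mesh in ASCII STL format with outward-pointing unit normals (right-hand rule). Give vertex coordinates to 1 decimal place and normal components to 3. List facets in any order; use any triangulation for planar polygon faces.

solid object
 facet normal 0.916 0.341 -0.209
  outer loop
   vertex 3.5 5.0 0.6
   vertex 4.9 4.0 5.1
   vertex 5.0 1.4 1.3
  endloop
 endfacet
 facet normal -0.204 -0.268 -0.941
  outer loop
   vertex 4.3 1.4 0.3
   vertex 1.6 1.0 1.0
   vertex 0.5 5.0 0.1
  endloop
 endfacet
 facet normal 0.124 -0.988 -0.087
  outer loop
   vertex 4.3 1.4 0.3
   vertex 5.0 1.4 1.3
   vertex 1.6 1.0 1.0
  endloop
 endfacet
 facet normal 0.163 0.118 -0.980
  outer loop
   vertex 4.3 1.4 0.3
   vertex 0.5 5.0 0.1
   vertex 3.5 5.0 0.6
  endloop
 endfacet
 facet normal 0.798 0.224 -0.559
  outer loop
   vertex 4.3 1.4 0.3
   vertex 3.5 5.0 0.6
   vertex 5.0 1.4 1.3
  endloop
 endfacet
 facet normal -0.961 -0.229 0.155
  outer loop
   vertex 1.7 2.0 3.1
   vertex 0.5 5.0 0.1
   vertex 1.6 1.0 1.0
  endloop
 endfacet
 facet normal -0.576 0.538 0.615
  outer loop
   vertex 1.5 5.5 0.6
   vertex 0.5 5.0 0.1
   vertex 4.9 4.0 5.1
  endloop
 endfacet
 facet normal 0.137 0.549 -0.824
  outer loop
   vertex 1.5 5.5 0.6
   vertex 3.5 5.0 0.6
   vertex 0.5 5.0 0.1
  endloop
 endfacet
 facet normal 0.240 0.961 0.139
  outer loop
   vertex 1.5 5.5 0.6
   vertex 4.9 4.0 5.1
   vertex 3.5 5.0 0.6
  endloop
 endfacet
 facet normal -0.634 0.429 0.644
  outer loop
   vertex 2.7 3.3 3.4
   vertex 4.9 4.0 5.1
   vertex 0.5 5.0 0.1
  endloop
 endfacet
 facet normal -0.673 0.370 0.640
  outer loop
   vertex 2.7 3.3 3.4
   vertex 0.5 5.0 0.1
   vertex 1.7 2.0 3.1
  endloop
 endfacet
 facet normal -0.641 0.333 0.692
  outer loop
   vertex 2.7 3.3 3.4
   vertex 1.7 2.0 3.1
   vertex 4.9 4.0 5.1
  endloop
 endfacet
 facet normal 0.997 -0.045 0.057
  outer loop
   vertex 4.8 1.4 4.8
   vertex 5.0 1.4 1.3
   vertex 4.9 4.0 5.1
  endloop
 endfacet
 facet normal -0.491 -0.081 0.867
  outer loop
   vertex 4.8 1.4 4.8
   vertex 4.9 4.0 5.1
   vertex 1.7 2.0 3.1
  endloop
 endfacet
 facet normal 0.116 -0.993 0.007
  outer loop
   vertex 4.8 1.4 4.8
   vertex 1.6 1.0 1.0
   vertex 5.0 1.4 1.3
  endloop
 endfacet
 facet normal -0.386 -0.826 0.412
  outer loop
   vertex 4.8 1.4 4.8
   vertex 1.7 2.0 3.1
   vertex 1.6 1.0 1.0
  endloop
 endfacet
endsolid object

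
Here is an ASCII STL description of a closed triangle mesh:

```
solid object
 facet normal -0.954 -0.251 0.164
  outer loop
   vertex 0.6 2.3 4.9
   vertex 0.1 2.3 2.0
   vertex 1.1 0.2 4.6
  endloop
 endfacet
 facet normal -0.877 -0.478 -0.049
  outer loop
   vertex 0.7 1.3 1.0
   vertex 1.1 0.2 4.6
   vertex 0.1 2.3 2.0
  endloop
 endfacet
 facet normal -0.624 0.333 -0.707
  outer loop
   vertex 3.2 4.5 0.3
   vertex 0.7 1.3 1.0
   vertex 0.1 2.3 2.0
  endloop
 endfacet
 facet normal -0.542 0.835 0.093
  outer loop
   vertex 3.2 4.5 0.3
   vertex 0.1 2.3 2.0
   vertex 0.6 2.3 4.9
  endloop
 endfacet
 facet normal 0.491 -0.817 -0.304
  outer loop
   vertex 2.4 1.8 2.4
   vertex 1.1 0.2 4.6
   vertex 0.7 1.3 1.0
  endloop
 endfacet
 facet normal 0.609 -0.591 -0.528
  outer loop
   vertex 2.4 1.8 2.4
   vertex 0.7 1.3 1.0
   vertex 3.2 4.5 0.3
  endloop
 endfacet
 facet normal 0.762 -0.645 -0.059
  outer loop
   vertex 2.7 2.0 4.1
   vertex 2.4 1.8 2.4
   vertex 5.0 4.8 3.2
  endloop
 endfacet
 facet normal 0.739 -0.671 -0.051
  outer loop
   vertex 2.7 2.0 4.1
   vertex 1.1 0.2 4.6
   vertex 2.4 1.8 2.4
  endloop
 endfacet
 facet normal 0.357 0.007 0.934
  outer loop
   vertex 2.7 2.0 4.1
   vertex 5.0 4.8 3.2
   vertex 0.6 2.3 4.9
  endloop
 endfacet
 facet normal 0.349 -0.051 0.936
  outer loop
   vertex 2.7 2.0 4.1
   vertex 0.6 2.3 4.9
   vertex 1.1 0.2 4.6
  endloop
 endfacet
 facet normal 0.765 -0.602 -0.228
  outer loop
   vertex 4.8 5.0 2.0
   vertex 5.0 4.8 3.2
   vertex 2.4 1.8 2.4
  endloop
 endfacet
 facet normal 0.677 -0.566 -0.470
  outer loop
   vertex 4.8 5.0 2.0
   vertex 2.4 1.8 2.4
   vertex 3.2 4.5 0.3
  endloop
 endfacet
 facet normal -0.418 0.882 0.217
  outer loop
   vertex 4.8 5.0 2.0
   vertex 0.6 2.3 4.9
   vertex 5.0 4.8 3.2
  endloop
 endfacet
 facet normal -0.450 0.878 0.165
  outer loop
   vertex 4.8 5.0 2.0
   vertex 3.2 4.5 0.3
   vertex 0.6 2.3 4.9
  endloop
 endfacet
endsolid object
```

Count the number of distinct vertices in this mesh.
9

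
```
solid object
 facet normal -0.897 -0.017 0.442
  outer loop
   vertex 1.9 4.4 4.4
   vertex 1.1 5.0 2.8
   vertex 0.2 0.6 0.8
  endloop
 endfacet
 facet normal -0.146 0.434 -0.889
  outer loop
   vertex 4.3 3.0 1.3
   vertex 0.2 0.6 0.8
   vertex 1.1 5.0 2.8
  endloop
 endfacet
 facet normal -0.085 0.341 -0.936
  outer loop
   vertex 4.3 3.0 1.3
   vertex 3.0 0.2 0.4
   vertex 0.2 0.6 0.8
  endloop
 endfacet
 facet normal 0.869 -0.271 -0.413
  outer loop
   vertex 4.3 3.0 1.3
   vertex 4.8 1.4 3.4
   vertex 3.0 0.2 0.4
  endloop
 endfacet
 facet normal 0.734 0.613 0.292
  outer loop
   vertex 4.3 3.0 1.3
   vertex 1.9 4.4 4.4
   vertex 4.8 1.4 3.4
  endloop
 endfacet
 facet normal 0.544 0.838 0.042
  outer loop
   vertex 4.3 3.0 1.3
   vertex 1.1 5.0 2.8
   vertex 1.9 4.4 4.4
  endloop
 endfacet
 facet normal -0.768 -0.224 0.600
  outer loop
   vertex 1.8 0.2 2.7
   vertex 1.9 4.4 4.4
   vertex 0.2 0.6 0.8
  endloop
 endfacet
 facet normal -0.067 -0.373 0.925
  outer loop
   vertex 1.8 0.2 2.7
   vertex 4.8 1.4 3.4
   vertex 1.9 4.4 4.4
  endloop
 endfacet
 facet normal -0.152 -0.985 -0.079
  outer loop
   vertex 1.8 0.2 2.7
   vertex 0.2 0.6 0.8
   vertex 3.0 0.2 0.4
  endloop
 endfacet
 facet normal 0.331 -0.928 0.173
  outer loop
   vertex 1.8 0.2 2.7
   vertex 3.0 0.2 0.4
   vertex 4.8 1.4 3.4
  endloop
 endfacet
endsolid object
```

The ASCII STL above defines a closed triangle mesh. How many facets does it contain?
10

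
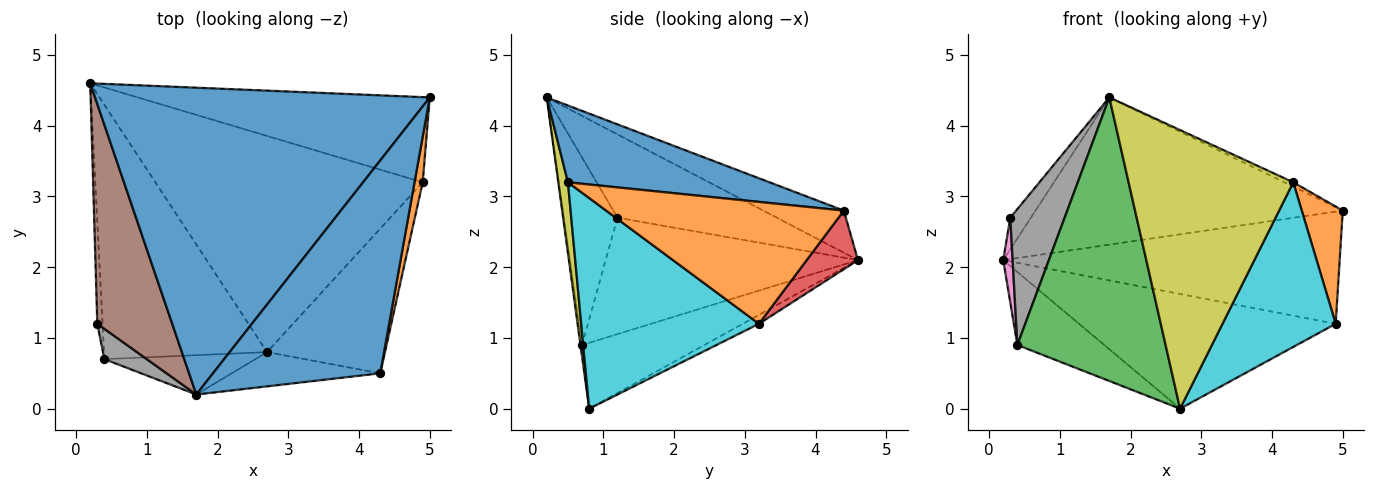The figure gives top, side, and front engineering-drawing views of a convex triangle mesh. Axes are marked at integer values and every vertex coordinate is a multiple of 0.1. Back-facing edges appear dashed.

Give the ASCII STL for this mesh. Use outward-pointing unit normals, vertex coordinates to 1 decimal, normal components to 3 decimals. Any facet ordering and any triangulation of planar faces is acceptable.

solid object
 facet normal -0.113 0.430 0.896
  outer loop
   vertex 1.7 0.2 4.4
   vertex 5.0 4.4 2.8
   vertex 0.2 4.6 2.1
  endloop
 endfacet
 facet normal -0.362 0.257 -0.896
  outer loop
   vertex 0.4 0.7 0.9
   vertex 0.2 4.6 2.1
   vertex 2.7 0.8 0.0
  endloop
 endfacet
 facet normal -0.011 -0.990 -0.138
  outer loop
   vertex 0.4 0.7 0.9
   vertex 2.7 0.8 0.0
   vertex 1.7 0.2 4.4
  endloop
 endfacet
 facet normal 0.121 0.791 -0.600
  outer loop
   vertex 4.9 3.2 1.2
   vertex 0.2 4.6 2.1
   vertex 5.0 4.4 2.8
  endloop
 endfacet
 facet normal -0.030 0.469 -0.883
  outer loop
   vertex 4.9 3.2 1.2
   vertex 2.7 0.8 0.0
   vertex 0.2 4.6 2.1
  endloop
 endfacet
 facet normal -0.740 0.096 0.666
  outer loop
   vertex 0.3 1.2 2.7
   vertex 1.7 0.2 4.4
   vertex 0.2 4.6 2.1
  endloop
 endfacet
 facet normal -0.998 -0.037 -0.045
  outer loop
   vertex 0.3 1.2 2.7
   vertex 0.2 4.6 2.1
   vertex 0.4 0.7 0.9
  endloop
 endfacet
 facet normal -0.693 -0.704 0.157
  outer loop
   vertex 0.3 1.2 2.7
   vertex 0.4 0.7 0.9
   vertex 1.7 0.2 4.4
  endloop
 endfacet
 facet normal 0.058 -0.991 -0.122
  outer loop
   vertex 4.3 0.5 3.2
   vertex 1.7 0.2 4.4
   vertex 2.7 0.8 0.0
  endloop
 endfacet
 facet normal 0.763 -0.486 -0.427
  outer loop
   vertex 4.3 0.5 3.2
   vertex 2.7 0.8 0.0
   vertex 4.9 3.2 1.2
  endloop
 endfacet
 facet normal 0.417 0.018 0.909
  outer loop
   vertex 4.3 0.5 3.2
   vertex 5.0 4.4 2.8
   vertex 1.7 0.2 4.4
  endloop
 endfacet
 facet normal 0.983 -0.170 0.066
  outer loop
   vertex 4.3 0.5 3.2
   vertex 4.9 3.2 1.2
   vertex 5.0 4.4 2.8
  endloop
 endfacet
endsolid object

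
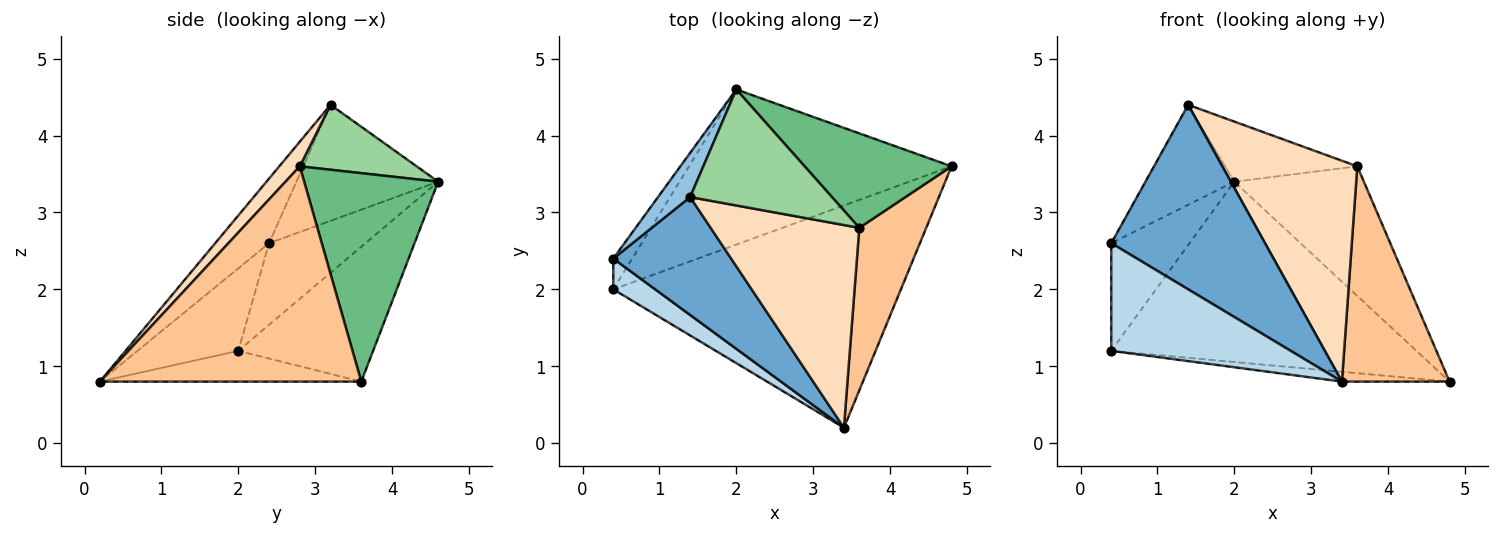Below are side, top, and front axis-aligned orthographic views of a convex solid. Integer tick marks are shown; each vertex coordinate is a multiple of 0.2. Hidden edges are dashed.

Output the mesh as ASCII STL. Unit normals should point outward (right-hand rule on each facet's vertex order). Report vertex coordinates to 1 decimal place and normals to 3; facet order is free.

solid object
 facet normal -0.283 -0.808 0.516
  outer loop
   vertex 1.4 3.2 4.4
   vertex 0.4 2.4 2.6
   vertex 3.4 0.2 0.8
  endloop
 endfacet
 facet normal -0.825 0.517 0.229
  outer loop
   vertex 2.0 4.6 3.4
   vertex 0.4 2.4 2.6
   vertex 1.4 3.2 4.4
  endloop
 endfacet
 facet normal -0.475 -0.846 0.242
  outer loop
   vertex 0.4 2.0 1.2
   vertex 3.4 0.2 0.8
   vertex 0.4 2.4 2.6
  endloop
 endfacet
 facet normal -0.106 0.044 -0.993
  outer loop
   vertex 0.4 2.0 1.2
   vertex 4.8 3.6 0.8
   vertex 3.4 0.2 0.8
  endloop
 endfacet
 facet normal -0.764 0.620 -0.177
  outer loop
   vertex 0.4 2.0 1.2
   vertex 0.4 2.4 2.6
   vertex 2.0 4.6 3.4
  endloop
 endfacet
 facet normal -0.318 0.719 -0.618
  outer loop
   vertex 0.4 2.0 1.2
   vertex 2.0 4.6 3.4
   vertex 4.8 3.6 0.8
  endloop
 endfacet
 facet normal 0.889 -0.366 0.276
  outer loop
   vertex 3.6 2.8 3.6
   vertex 3.4 0.2 0.8
   vertex 4.8 3.6 0.8
  endloop
 endfacet
 facet normal 0.111 -0.732 0.672
  outer loop
   vertex 3.6 2.8 3.6
   vertex 1.4 3.2 4.4
   vertex 3.4 0.2 0.8
  endloop
 endfacet
 facet normal 0.641 0.620 0.452
  outer loop
   vertex 3.6 2.8 3.6
   vertex 4.8 3.6 0.8
   vertex 2.0 4.6 3.4
  endloop
 endfacet
 facet normal 0.377 0.426 0.823
  outer loop
   vertex 3.6 2.8 3.6
   vertex 2.0 4.6 3.4
   vertex 1.4 3.2 4.4
  endloop
 endfacet
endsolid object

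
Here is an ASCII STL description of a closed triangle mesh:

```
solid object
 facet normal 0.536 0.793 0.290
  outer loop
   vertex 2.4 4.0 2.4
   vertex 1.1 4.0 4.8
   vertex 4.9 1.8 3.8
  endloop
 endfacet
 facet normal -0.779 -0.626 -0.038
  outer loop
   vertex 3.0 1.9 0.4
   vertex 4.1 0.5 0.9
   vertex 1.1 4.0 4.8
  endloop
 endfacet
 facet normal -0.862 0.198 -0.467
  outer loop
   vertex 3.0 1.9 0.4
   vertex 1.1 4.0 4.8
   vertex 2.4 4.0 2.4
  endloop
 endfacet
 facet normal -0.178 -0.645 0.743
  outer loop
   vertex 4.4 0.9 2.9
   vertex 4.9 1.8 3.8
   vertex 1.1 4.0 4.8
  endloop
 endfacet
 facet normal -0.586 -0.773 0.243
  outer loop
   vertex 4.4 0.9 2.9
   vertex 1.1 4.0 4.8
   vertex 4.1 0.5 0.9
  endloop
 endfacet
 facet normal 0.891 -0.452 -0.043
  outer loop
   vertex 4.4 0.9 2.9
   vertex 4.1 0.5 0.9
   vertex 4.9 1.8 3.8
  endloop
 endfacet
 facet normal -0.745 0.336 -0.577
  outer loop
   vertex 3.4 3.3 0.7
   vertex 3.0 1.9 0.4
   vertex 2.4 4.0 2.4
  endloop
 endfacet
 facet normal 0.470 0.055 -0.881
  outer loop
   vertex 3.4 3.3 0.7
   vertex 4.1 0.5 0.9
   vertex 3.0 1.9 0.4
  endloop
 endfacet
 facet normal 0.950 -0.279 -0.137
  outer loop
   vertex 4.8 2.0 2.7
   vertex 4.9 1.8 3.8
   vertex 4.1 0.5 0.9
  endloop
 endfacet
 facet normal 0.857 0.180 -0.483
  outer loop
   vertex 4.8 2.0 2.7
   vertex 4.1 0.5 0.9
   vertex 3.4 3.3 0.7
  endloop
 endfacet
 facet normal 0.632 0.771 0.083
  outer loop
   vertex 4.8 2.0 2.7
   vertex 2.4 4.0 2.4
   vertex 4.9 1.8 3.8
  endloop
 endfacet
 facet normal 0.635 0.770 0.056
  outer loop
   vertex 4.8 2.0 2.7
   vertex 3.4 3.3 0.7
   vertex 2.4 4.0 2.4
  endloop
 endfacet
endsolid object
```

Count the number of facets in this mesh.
12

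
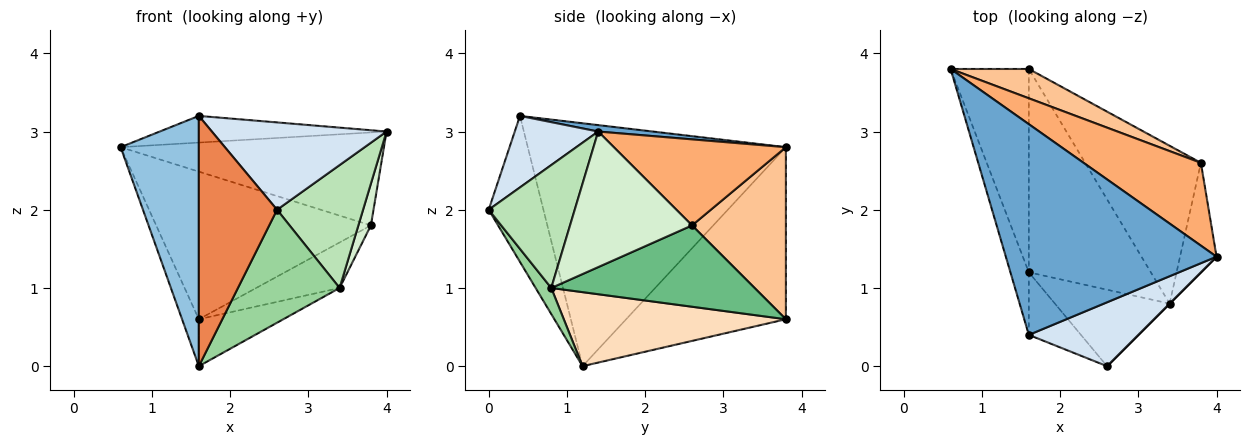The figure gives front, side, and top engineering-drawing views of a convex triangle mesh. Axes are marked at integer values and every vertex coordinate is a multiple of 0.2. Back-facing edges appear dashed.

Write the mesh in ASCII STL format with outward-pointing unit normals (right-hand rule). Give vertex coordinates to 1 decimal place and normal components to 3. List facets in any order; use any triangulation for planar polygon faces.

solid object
 facet normal 0.030 0.126 0.992
  outer loop
   vertex 1.6 0.4 3.2
   vertex 4.0 1.4 3.0
   vertex 0.6 3.8 2.8
  endloop
 endfacet
 facet normal -0.955 -0.289 -0.072
  outer loop
   vertex 1.6 1.2 0.0
   vertex 1.6 0.4 3.2
   vertex 0.6 3.8 2.8
  endloop
 endfacet
 facet normal -0.906 0.095 -0.412
  outer loop
   vertex 1.6 3.8 0.6
   vertex 1.6 1.2 0.0
   vertex 0.6 3.8 2.8
  endloop
 endfacet
 facet normal 0.360 -0.753 0.551
  outer loop
   vertex 2.6 0.0 2.0
   vertex 4.0 1.4 3.0
   vertex 1.6 0.4 3.2
  endloop
 endfacet
 facet normal -0.562 -0.803 -0.201
  outer loop
   vertex 2.6 0.0 2.0
   vertex 1.6 0.4 3.2
   vertex 1.6 1.2 0.0
  endloop
 endfacet
 facet normal 0.438 0.671 0.598
  outer loop
   vertex 3.8 2.6 1.8
   vertex 0.6 3.8 2.8
   vertex 4.0 1.4 3.0
  endloop
 endfacet
 facet normal 0.394 0.901 0.179
  outer loop
   vertex 3.8 2.6 1.8
   vertex 1.6 3.8 0.6
   vertex 0.6 3.8 2.8
  endloop
 endfacet
 facet normal 0.509 0.194 -0.839
  outer loop
   vertex 3.4 0.8 1.0
   vertex 1.6 1.2 0.0
   vertex 1.6 3.8 0.6
  endloop
 endfacet
 facet normal 0.560 0.230 -0.796
  outer loop
   vertex 3.4 0.8 1.0
   vertex 1.6 3.8 0.6
   vertex 3.8 2.6 1.8
  endloop
 endfacet
 facet normal 0.126 -0.821 -0.556
  outer loop
   vertex 3.4 0.8 1.0
   vertex 2.6 0.0 2.0
   vertex 1.6 1.2 0.0
  endloop
 endfacet
 facet normal 0.707 -0.707 0.000
  outer loop
   vertex 3.4 0.8 1.0
   vertex 4.0 1.4 3.0
   vertex 2.6 0.0 2.0
  endloop
 endfacet
 facet normal 0.961 -0.099 -0.259
  outer loop
   vertex 3.4 0.8 1.0
   vertex 3.8 2.6 1.8
   vertex 4.0 1.4 3.0
  endloop
 endfacet
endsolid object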